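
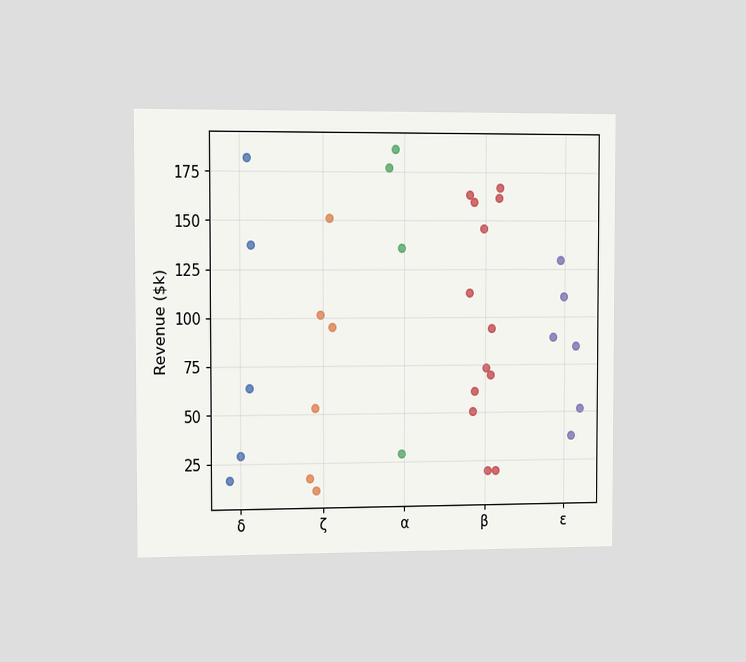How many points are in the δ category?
The chart is viewed slightly from the left. Counting the markers in the δ column gives 5.

5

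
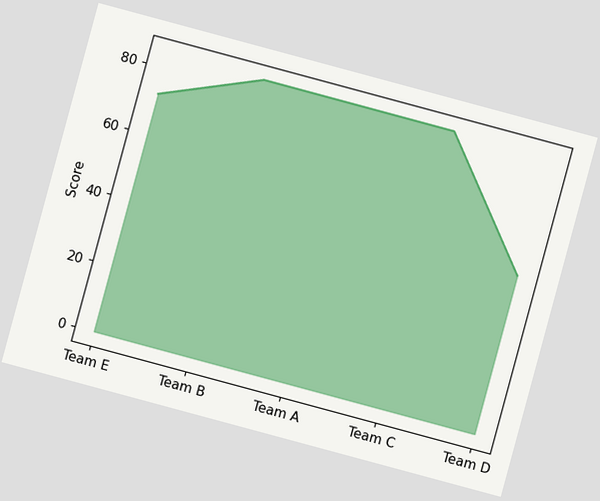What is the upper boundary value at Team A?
84

The chart is tilted about 15° clockwise. At Team A the upper boundary is at 84.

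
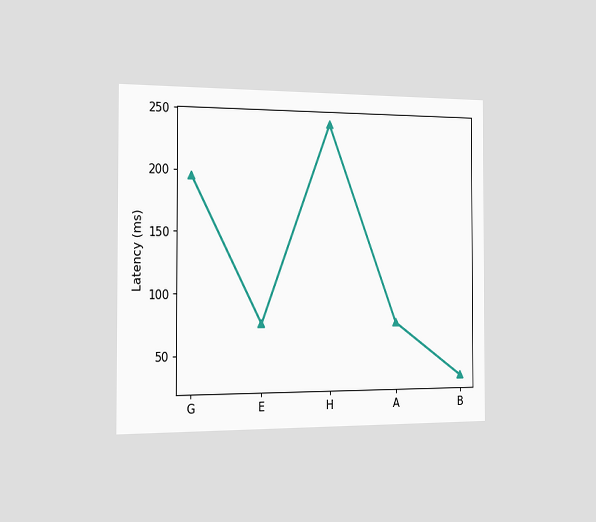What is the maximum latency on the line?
The chart is viewed slightly from the left. The highest point is at H, and reading across to the y-axis gives 240ms.

240ms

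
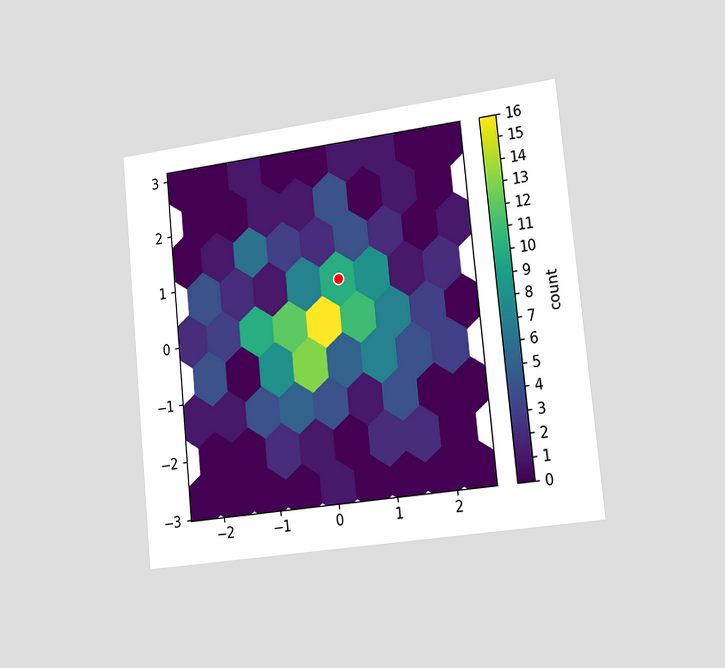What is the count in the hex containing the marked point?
The chart is tilted about 6° counter-clockwise and viewed slightly from the right. The marked hex reads 10 on the colorbar.

10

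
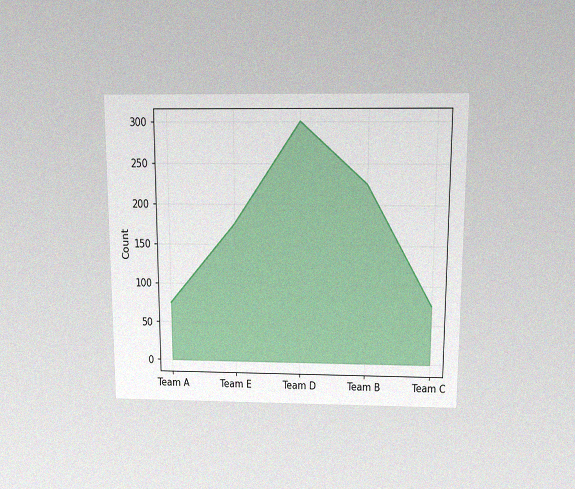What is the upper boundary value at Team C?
The chart is viewed slightly from above, with some photo noise. At Team C the upper boundary is at 75.

75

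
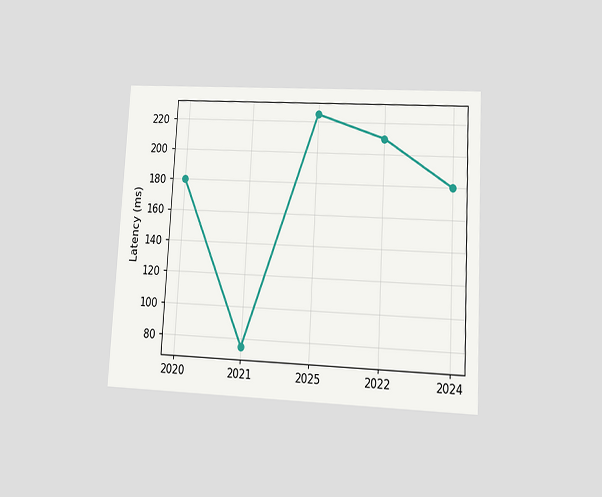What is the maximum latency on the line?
The chart is tilted about 3° clockwise and viewed at a slight angle. The highest point is at 2025, and reading across to the y-axis gives 225ms.

225ms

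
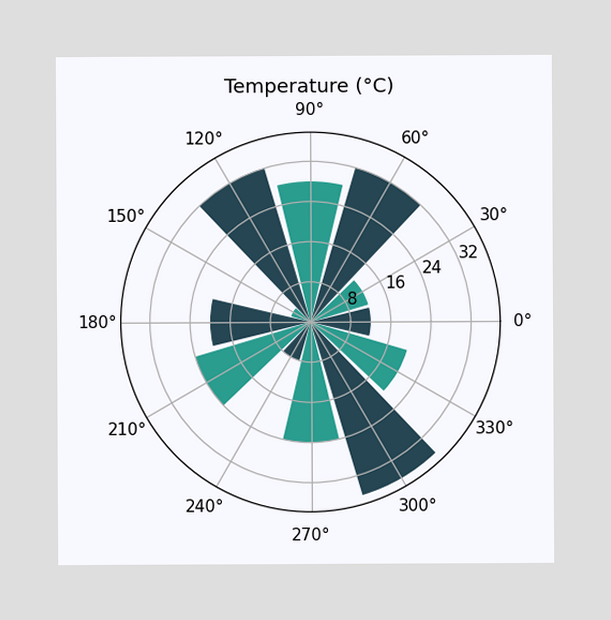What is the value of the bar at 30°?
12°C

The bar at 30° reaches 12°C on the radial axis.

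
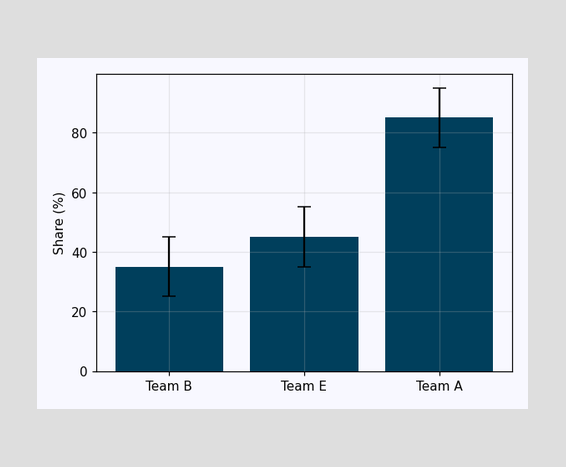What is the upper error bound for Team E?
55%

The Team E bar's upper whisker reaches 55%.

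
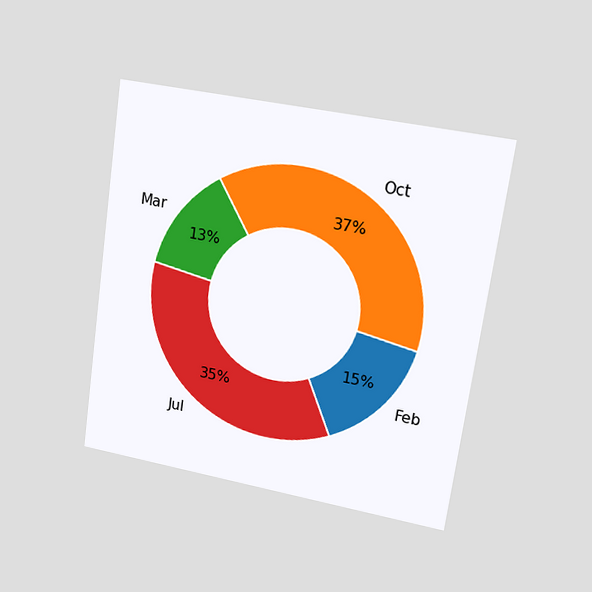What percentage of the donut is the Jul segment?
The chart is tilted about 8° clockwise and viewed at a slight angle. The Jul segment takes up 35% of the ring.

35%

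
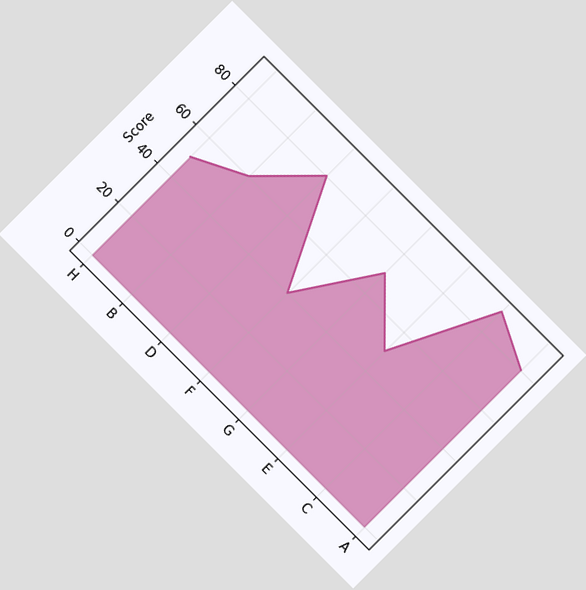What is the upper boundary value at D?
The chart is tilted about 45° clockwise. At D the upper boundary is at 80.

80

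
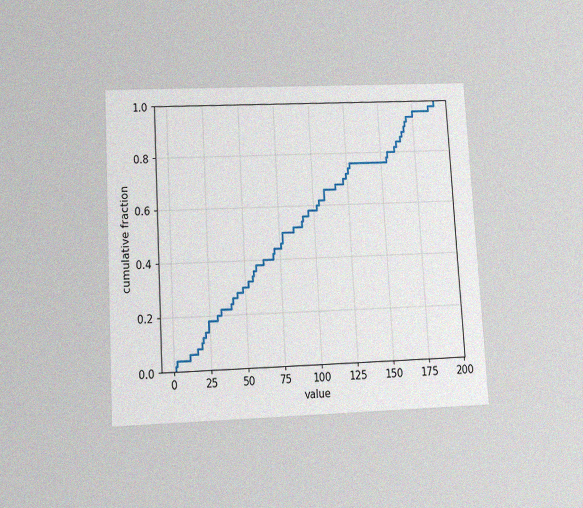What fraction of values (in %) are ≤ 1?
2%

The chart is tilted about 3° counter-clockwise and viewed slightly from below, with some photo noise. At x=1 the ECDF step is at 2%.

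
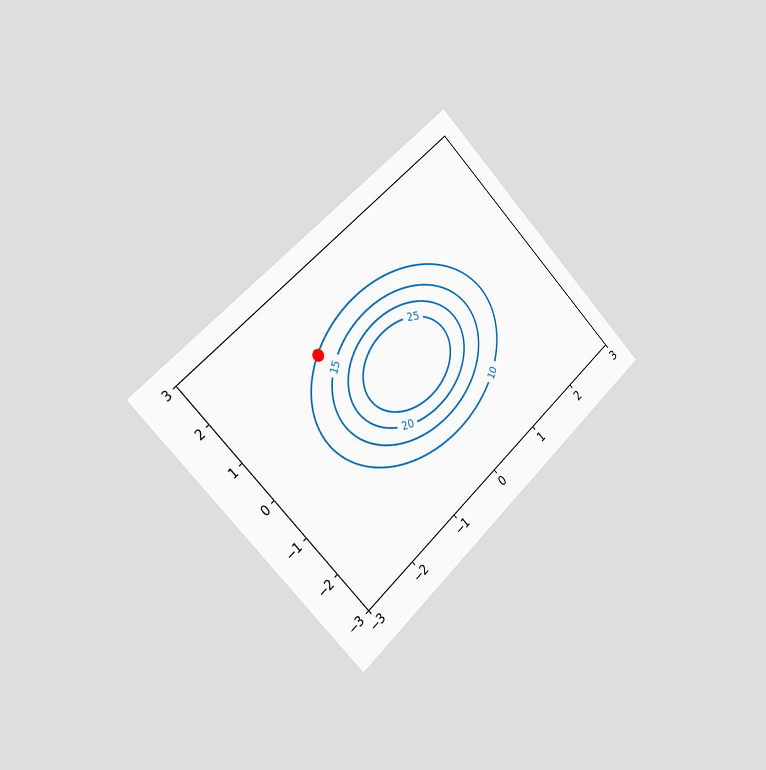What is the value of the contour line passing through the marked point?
The chart is tilted about 45° counter-clockwise and viewed slightly from the left. The marked point sits on the contour labelled 10.

10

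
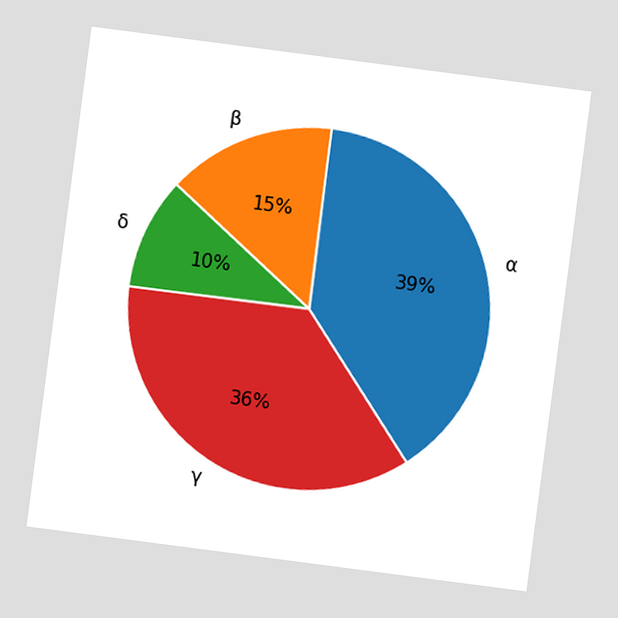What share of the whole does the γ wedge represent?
The chart is tilted about 7° clockwise. The γ slice takes up 36% of the pie.

36%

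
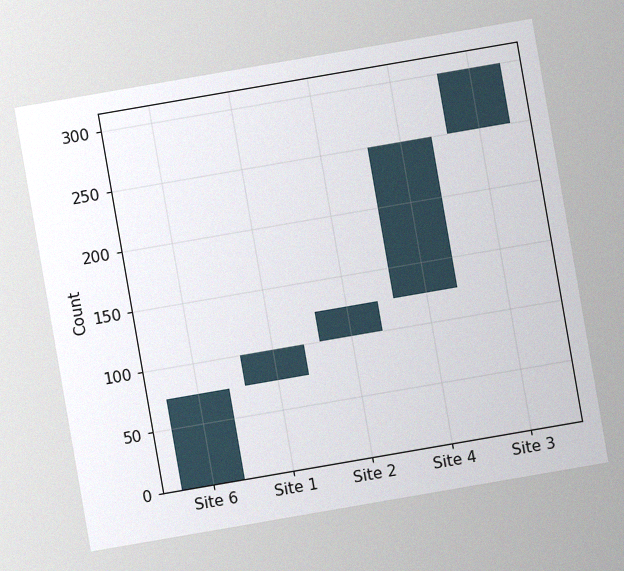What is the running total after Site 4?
250

The chart is tilted about 10° counter-clockwise, with some photo noise. After Site 4 the running total reaches 250.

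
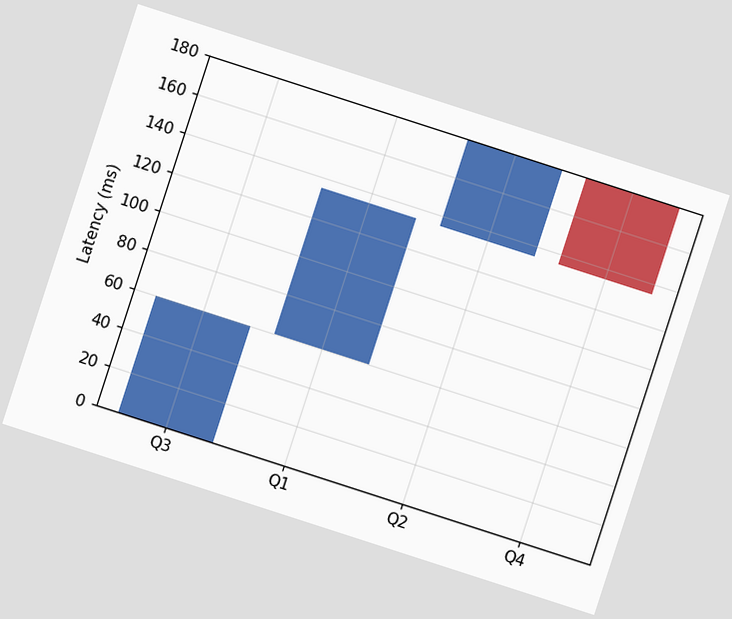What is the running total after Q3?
60ms

The chart is tilted about 18° clockwise. After Q3 the running total reaches 60ms.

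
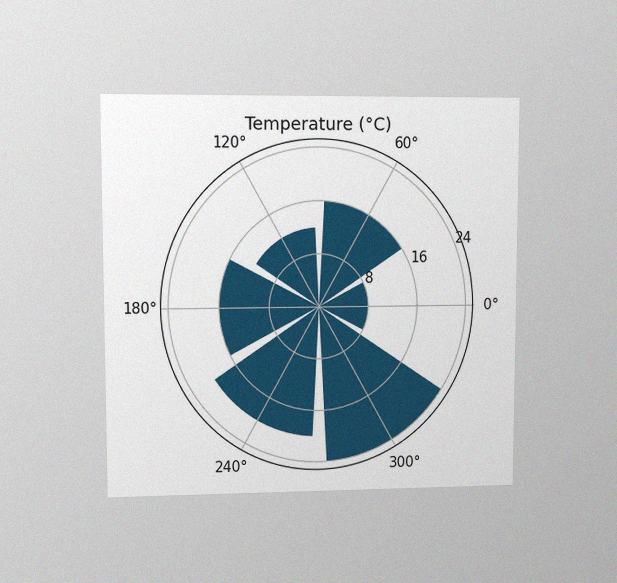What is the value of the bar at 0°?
8°C

The chart is viewed at a slight angle, with some photo noise. The bar at 0° reaches 8°C on the radial axis.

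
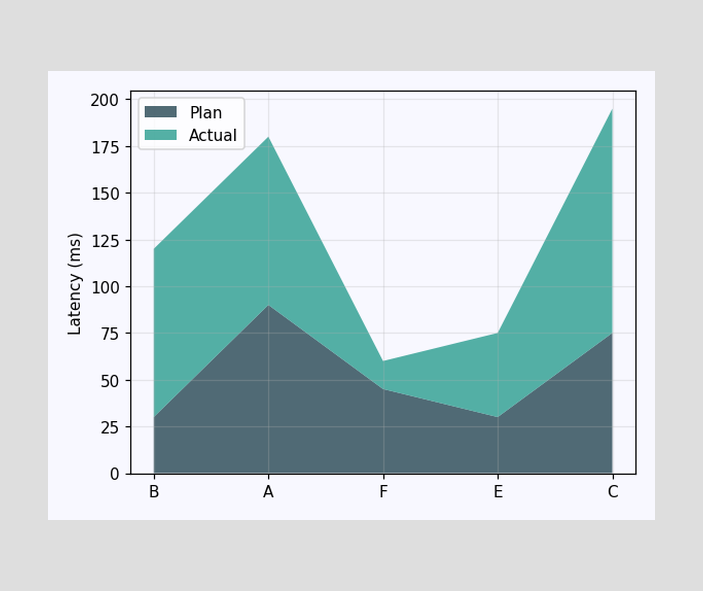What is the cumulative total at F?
60ms

The stacked total at F reaches 60ms.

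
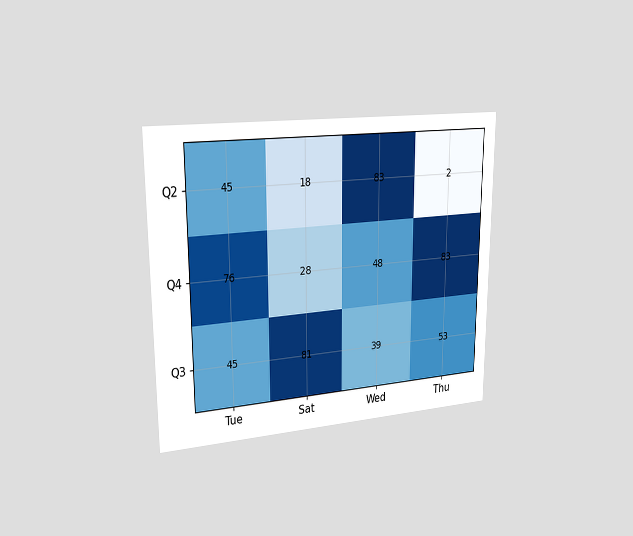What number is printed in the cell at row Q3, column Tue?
45

The chart is viewed slightly from the left. The (Q3, Tue) cell reads 45.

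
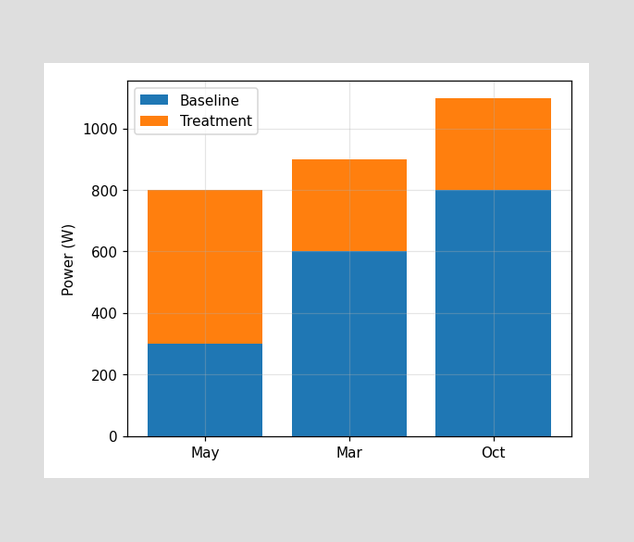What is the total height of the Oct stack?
The Oct stack's top reaches 1100W on the y-axis.

1100W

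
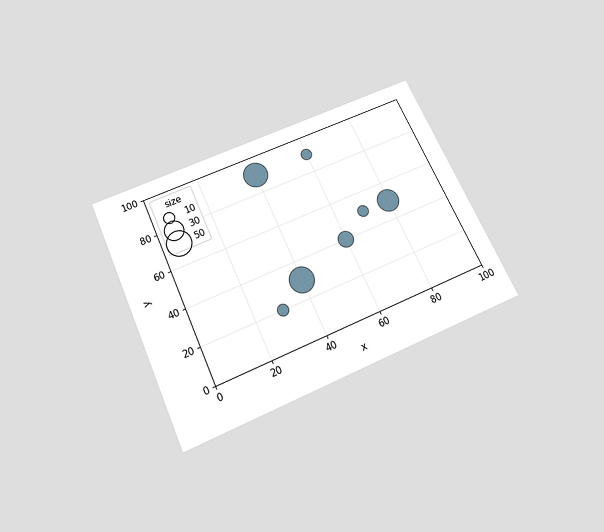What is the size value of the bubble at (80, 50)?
40

The chart is tilted about 25° counter-clockwise and viewed slightly from below. Matching the bubble at (80, 50) against the size legend gives 40.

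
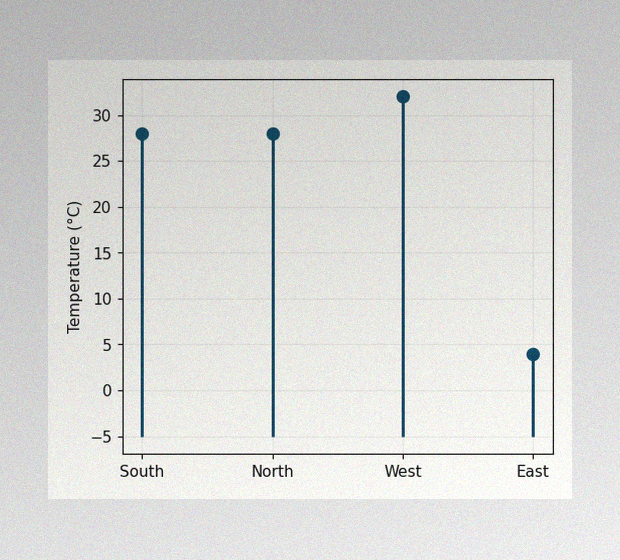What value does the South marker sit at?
28°C

The image has some photo noise and uneven lighting. The South marker sits at 28°C.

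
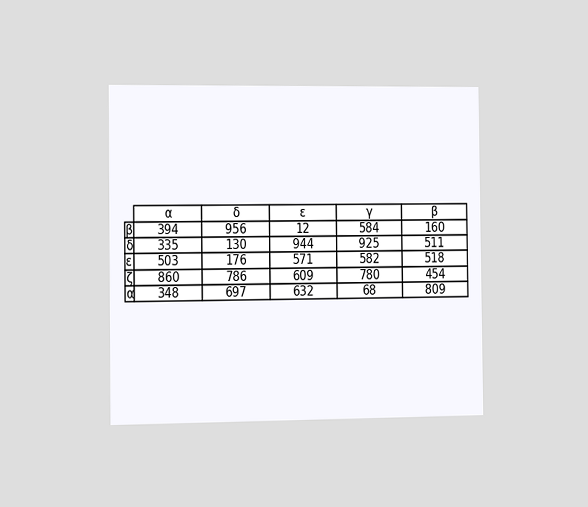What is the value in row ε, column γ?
582

The chart is viewed slightly from the left. The (ε, γ) cell reads 582.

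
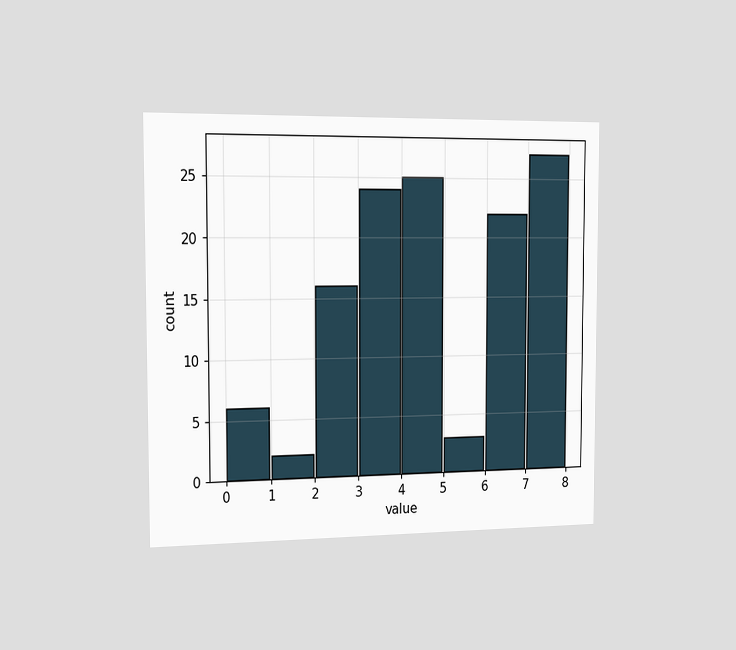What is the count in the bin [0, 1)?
The chart is viewed slightly from the left. The [0, 1) bin has height 6.

6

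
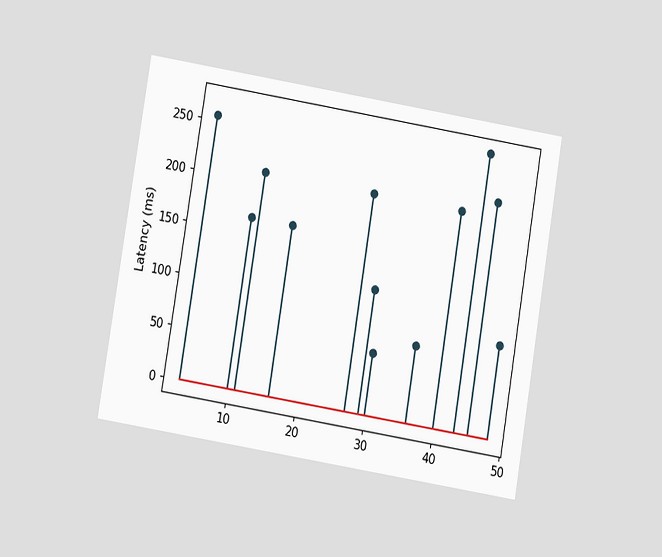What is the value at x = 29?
The chart is tilted about 9° clockwise and viewed at a slight angle. The stem at x=29 reaches 120ms.

120ms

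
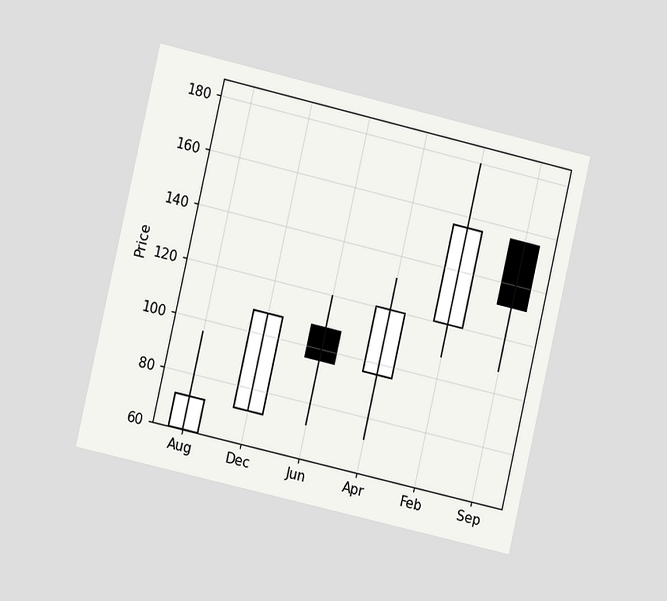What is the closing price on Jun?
The chart is tilted about 13° clockwise and viewed slightly from the left. The Jun candle closes at 96.

96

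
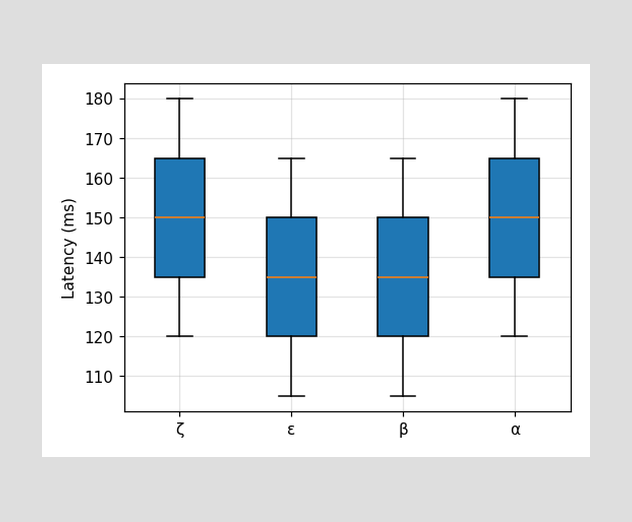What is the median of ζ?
150ms

The median line in the ζ box sits at 150ms.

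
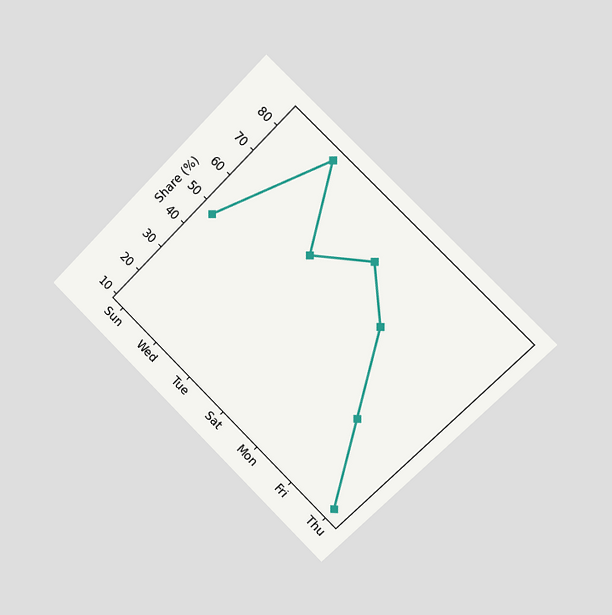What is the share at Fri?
The chart is tilted about 45° clockwise and viewed slightly from the right. At Fri, the line is at 36%.

36%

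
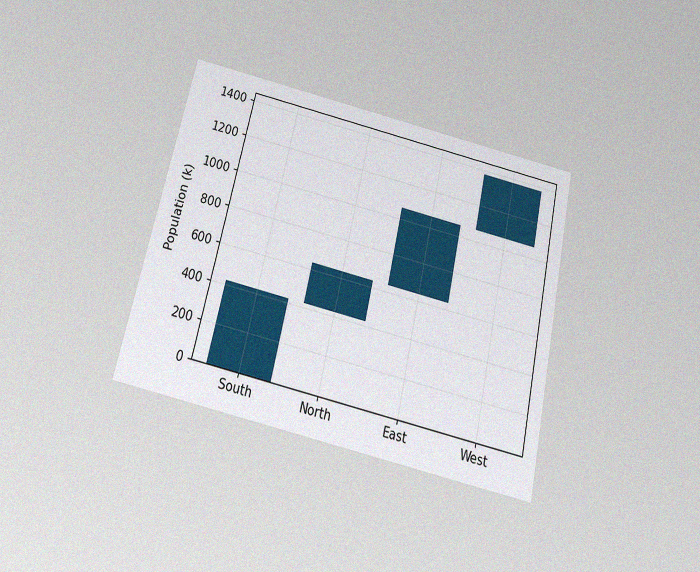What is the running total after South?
424k

The chart is tilted about 13° clockwise and viewed slightly from below, with some photo noise. After South the running total reaches 424k.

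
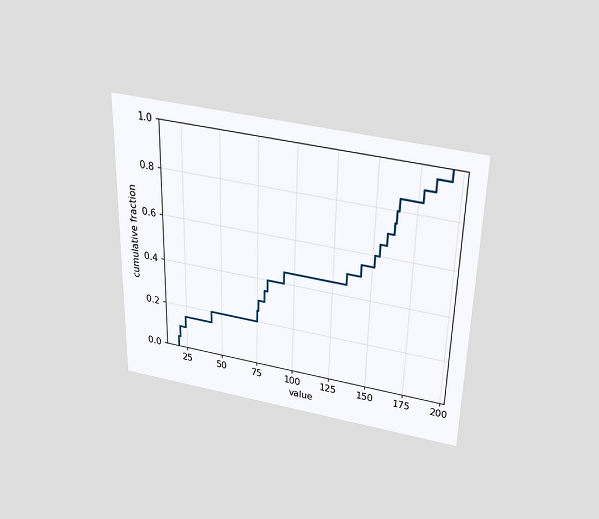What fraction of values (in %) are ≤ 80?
35%

The chart is viewed slightly from above. At x=80 the ECDF step is at 35%.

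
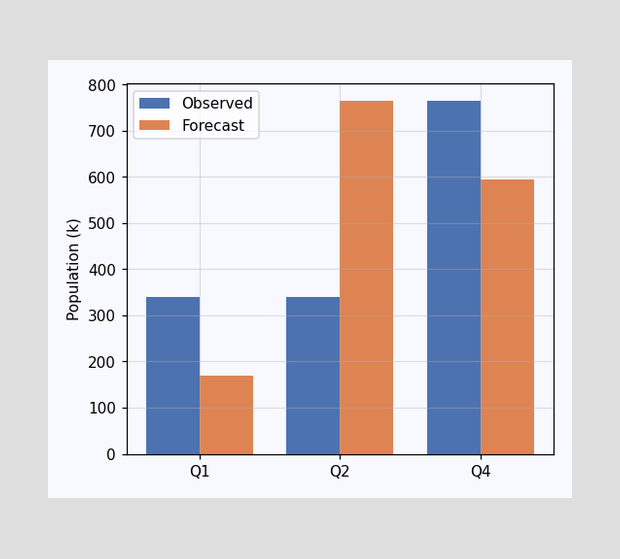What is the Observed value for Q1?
The Observed bar at Q1 reaches 340k on the y-axis.

340k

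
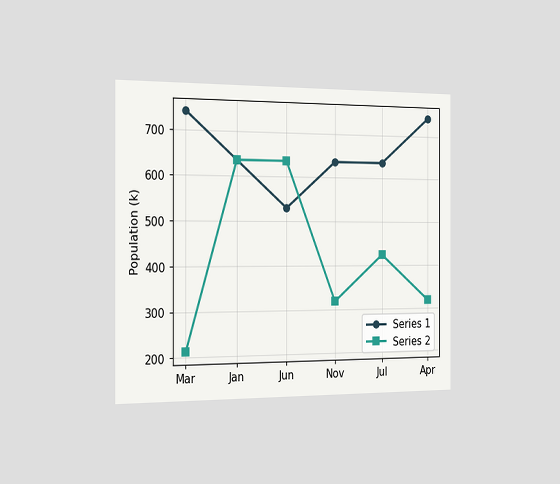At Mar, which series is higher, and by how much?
Series 1, by 530k

The chart is viewed slightly from the left. At Mar, Series 1 sits above the other line by 530k.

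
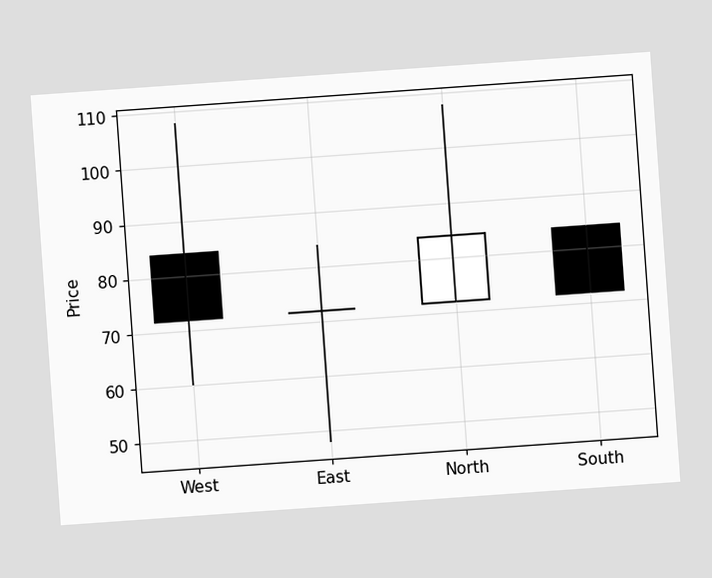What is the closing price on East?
The chart is tilted about 4° counter-clockwise. The East candle closes at 72.

72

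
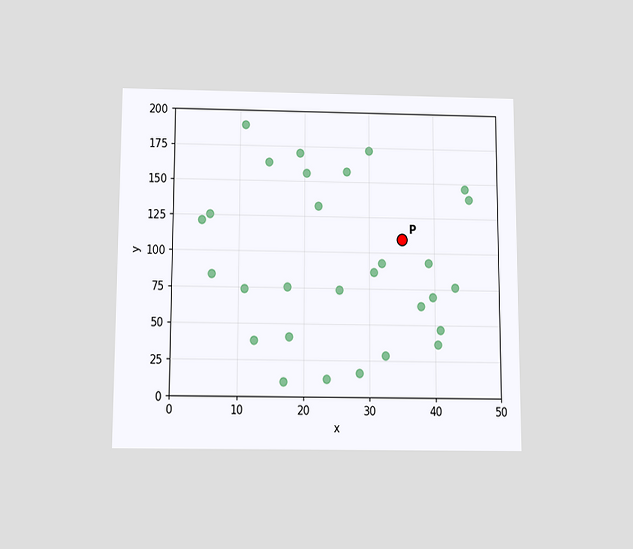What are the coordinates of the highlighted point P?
(35, 110)

The chart is viewed slightly from below. Following the gridlines from P to each axis, P sits at (35, 110).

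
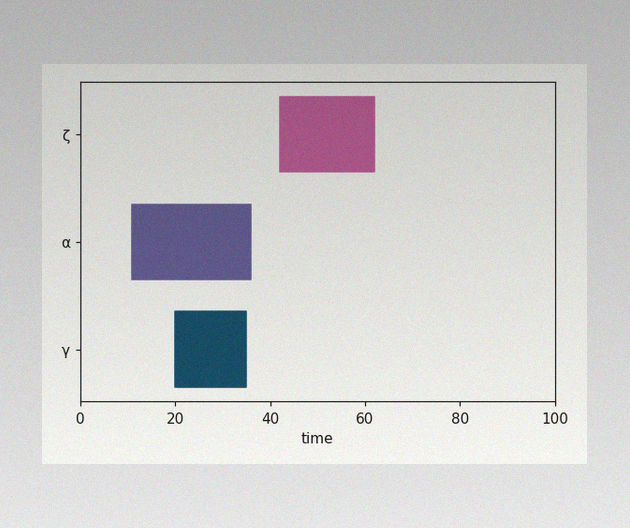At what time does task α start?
The image has some photo noise and uneven lighting. The α bar begins at t=11.

11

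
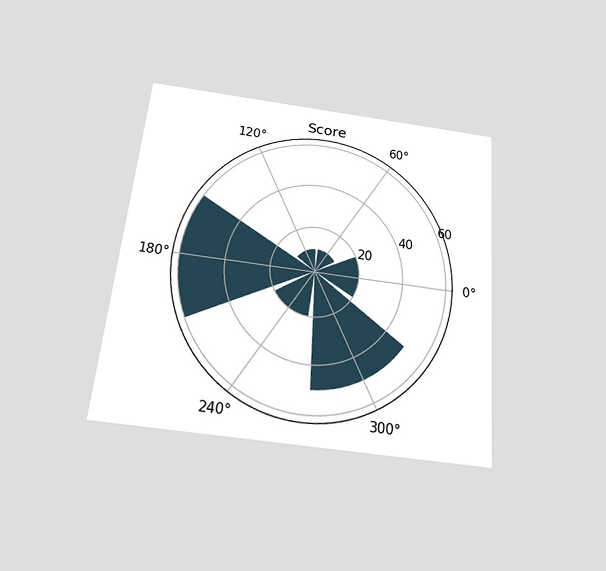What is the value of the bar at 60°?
10

The chart is tilted about 5° clockwise and viewed slightly from below. The bar at 60° reaches 10 on the radial axis.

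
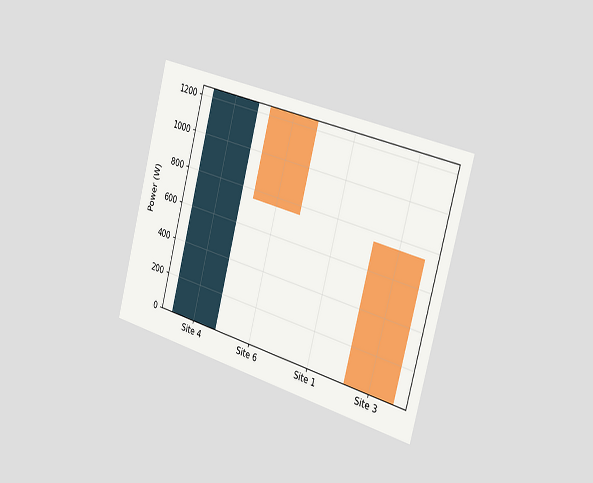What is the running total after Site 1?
The chart is tilted about 15° clockwise and viewed slightly from the right. After Site 1 the running total reaches 750W.

750W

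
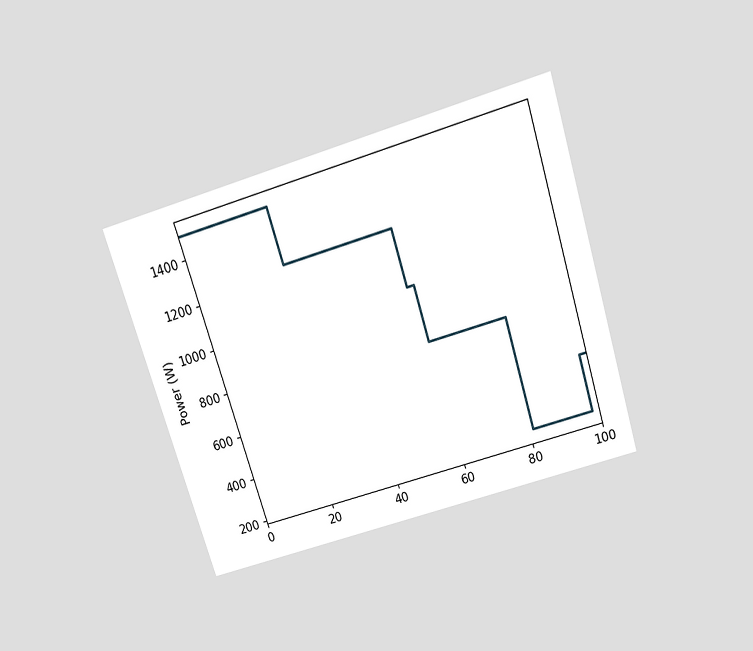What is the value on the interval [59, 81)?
750W

The chart is tilted about 17° counter-clockwise and viewed slightly from above. On [59, 81) the step sits at 750W.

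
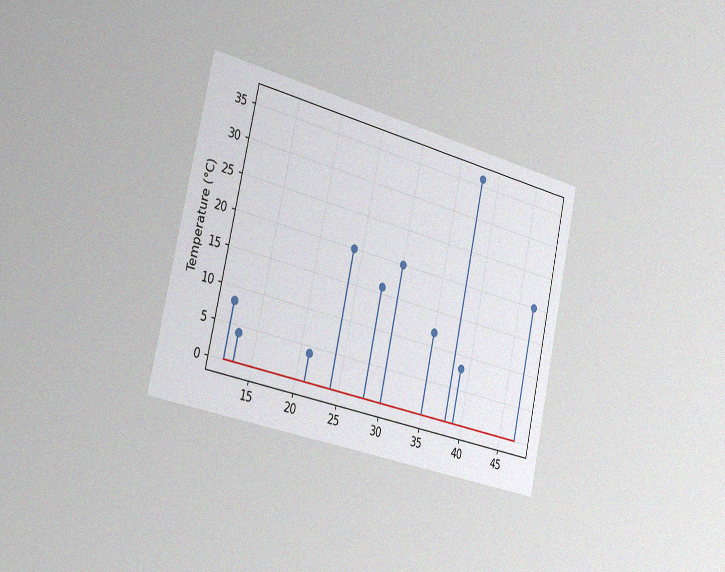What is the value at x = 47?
The chart is tilted about 13° clockwise and viewed slightly from the left, with some photo noise. The stem at x=47 reaches 20°C.

20°C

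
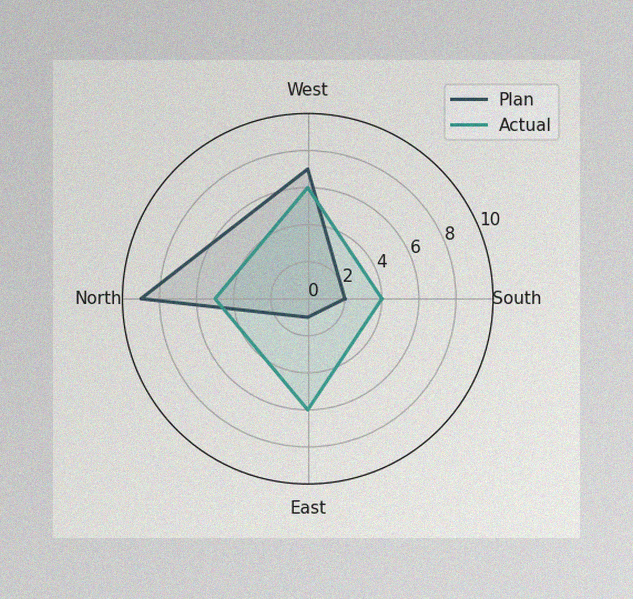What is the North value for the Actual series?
5

The image has some photo noise and uneven lighting. On the North axis, Actual reaches 5.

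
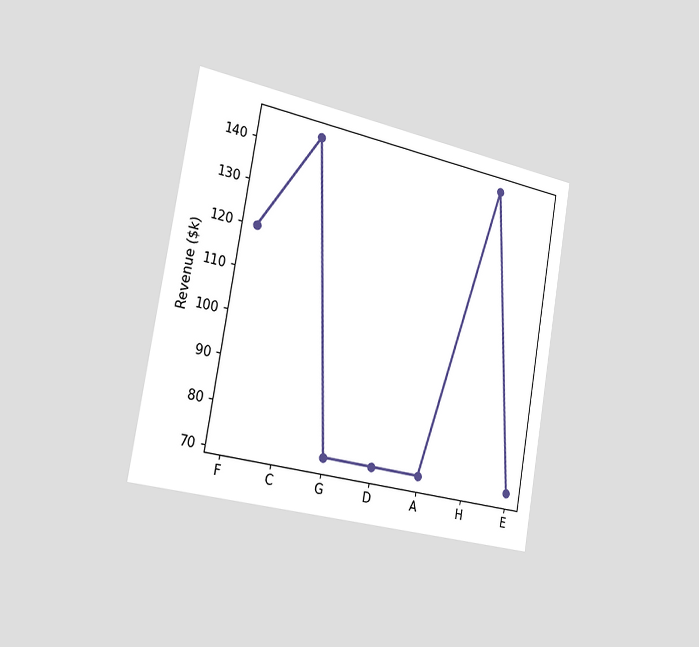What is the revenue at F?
The chart is tilted about 10° clockwise and viewed slightly from the left. At F, the line is at $120k.

$120k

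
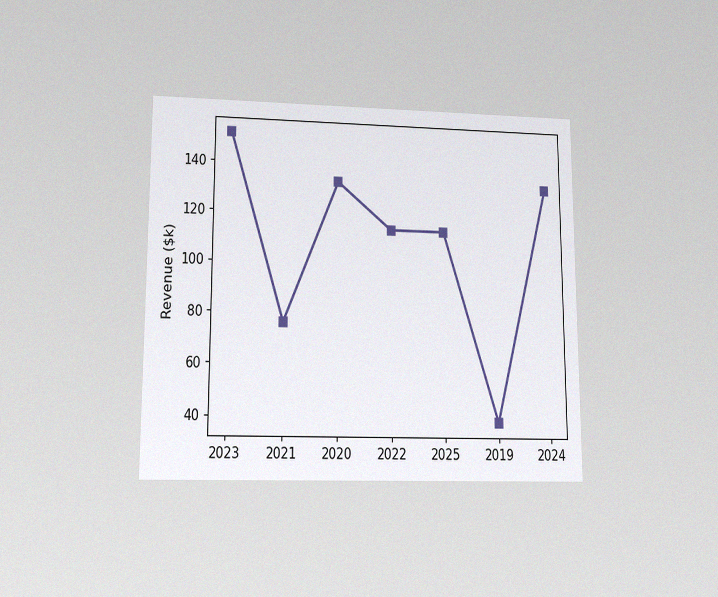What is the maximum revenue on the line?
$152k

The chart is viewed at a slight angle, with some photo noise. The highest point is at 2023, and reading across to the y-axis gives $152k.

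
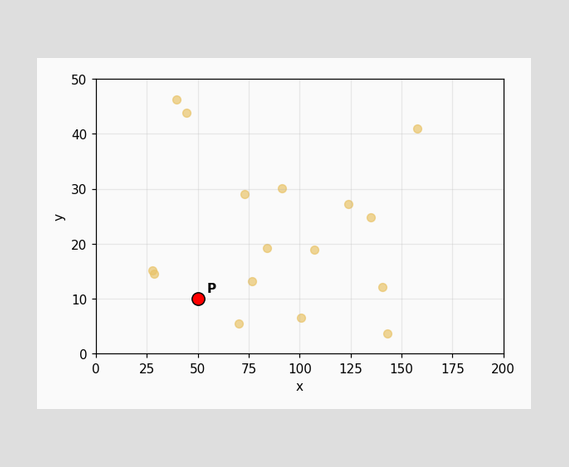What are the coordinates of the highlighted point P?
(50, 10)

Following the gridlines from P to each axis, P sits at (50, 10).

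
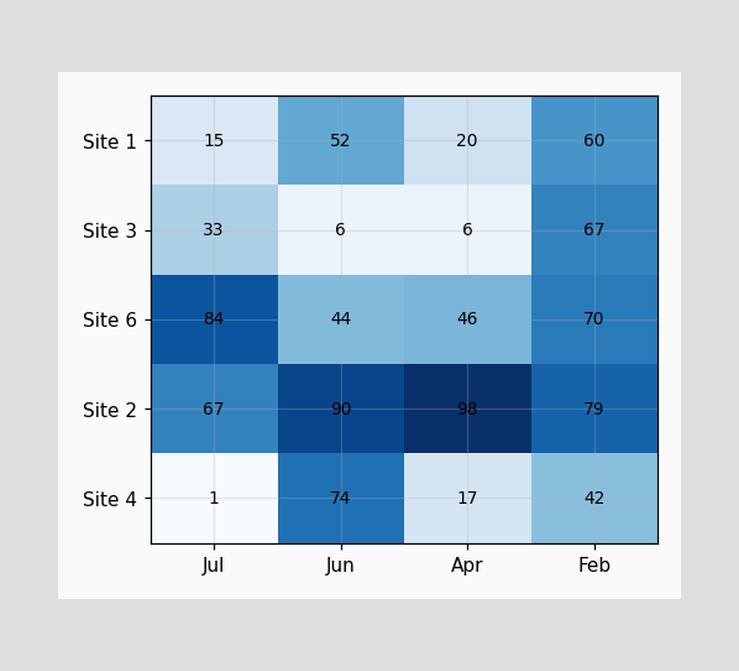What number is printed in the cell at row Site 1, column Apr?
The (Site 1, Apr) cell reads 20.

20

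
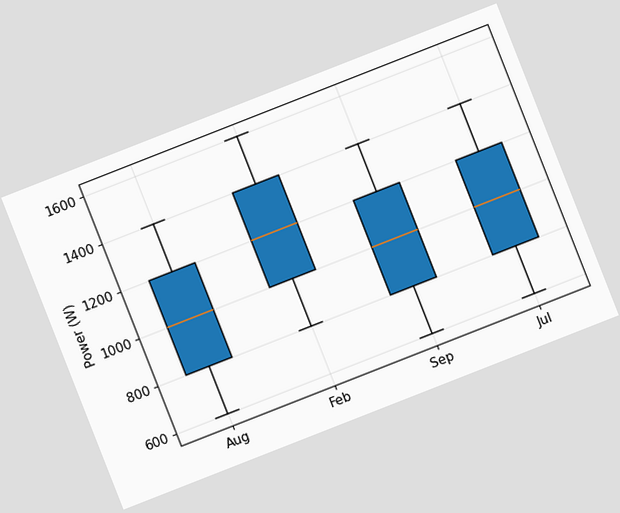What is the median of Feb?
1200W

The chart is tilted about 21° counter-clockwise. The median line in the Feb box sits at 1200W.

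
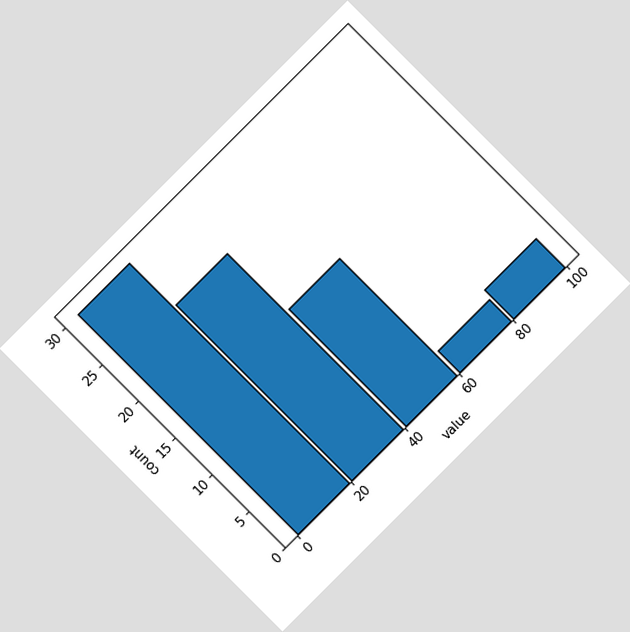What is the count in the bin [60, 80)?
The chart is tilted about 45° counter-clockwise. The [60, 80) bin has height 3.

3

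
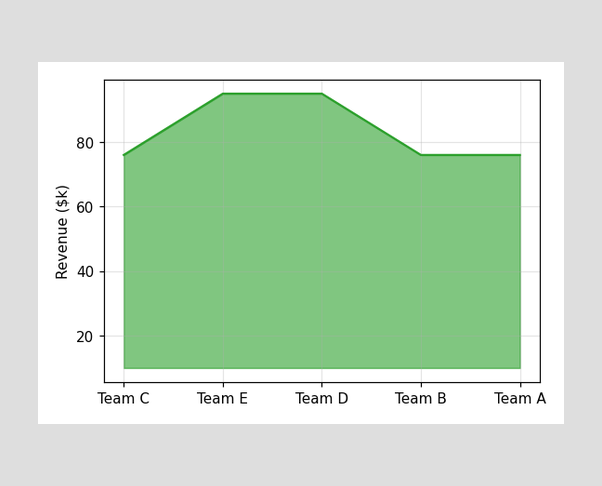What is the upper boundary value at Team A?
At Team A the upper boundary is at $76k.

$76k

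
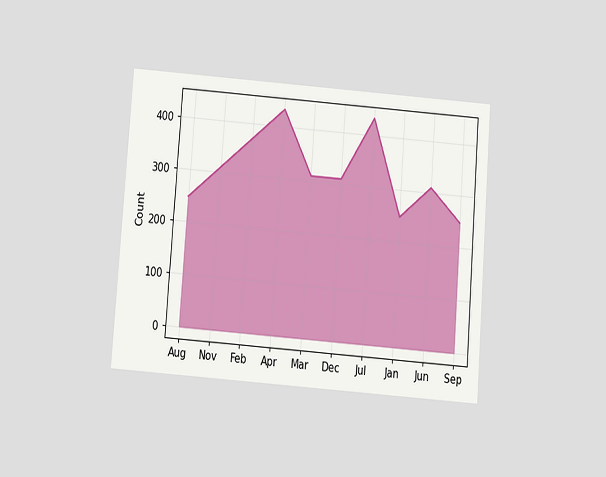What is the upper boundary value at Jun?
310

The chart is tilted about 4° clockwise and viewed slightly from below. At Jun the upper boundary is at 310.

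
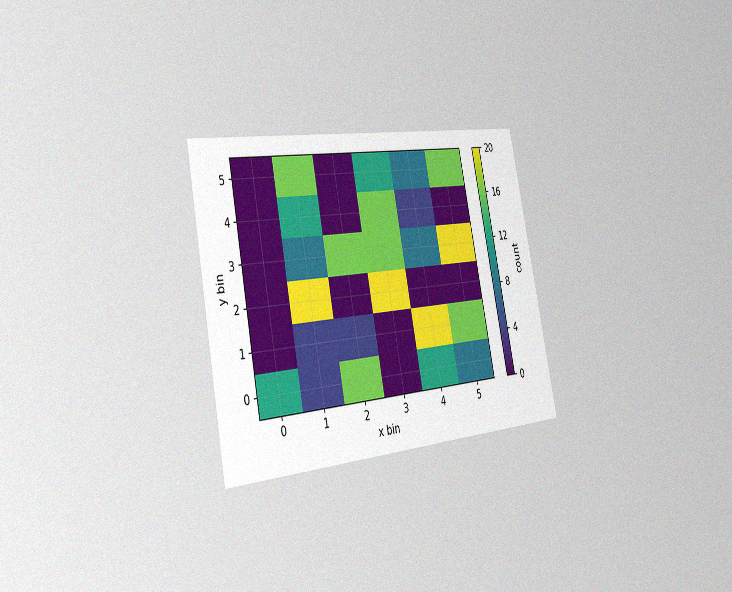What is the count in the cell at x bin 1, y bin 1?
4

The chart is tilted about 11° counter-clockwise and viewed slightly from the left, with some photo noise. Matching the cell (1, 1) against the colorbar gives 4.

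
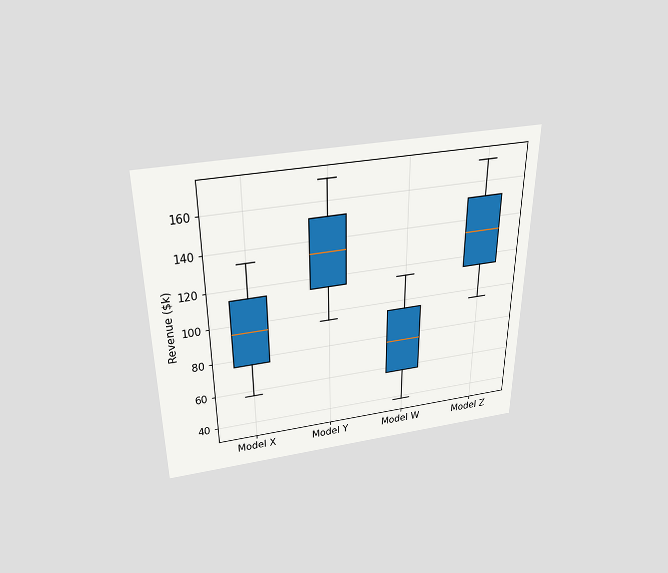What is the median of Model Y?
The chart is viewed slightly from above. The median line in the Model Y box sits at $133k.

$133k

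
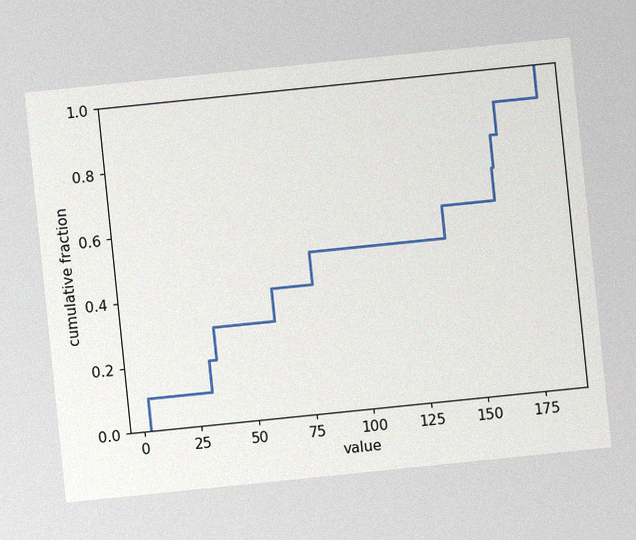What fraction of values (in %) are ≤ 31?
The chart is tilted about 6° counter-clockwise, with some photo noise. At x=31 the ECDF step is at 20%.

20%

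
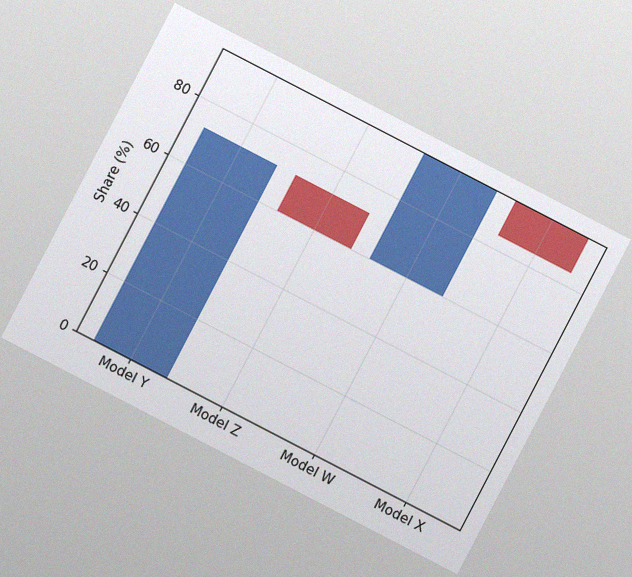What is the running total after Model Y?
The chart is tilted about 27° clockwise, with some photo noise. After Model Y the running total reaches 72%.

72%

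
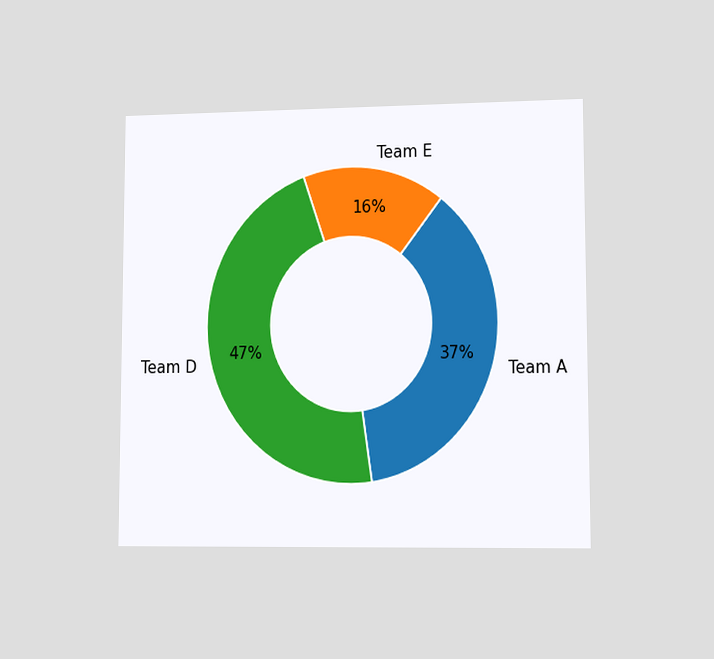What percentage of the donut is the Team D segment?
The chart is viewed at a slight angle. The Team D segment takes up 47% of the ring.

47%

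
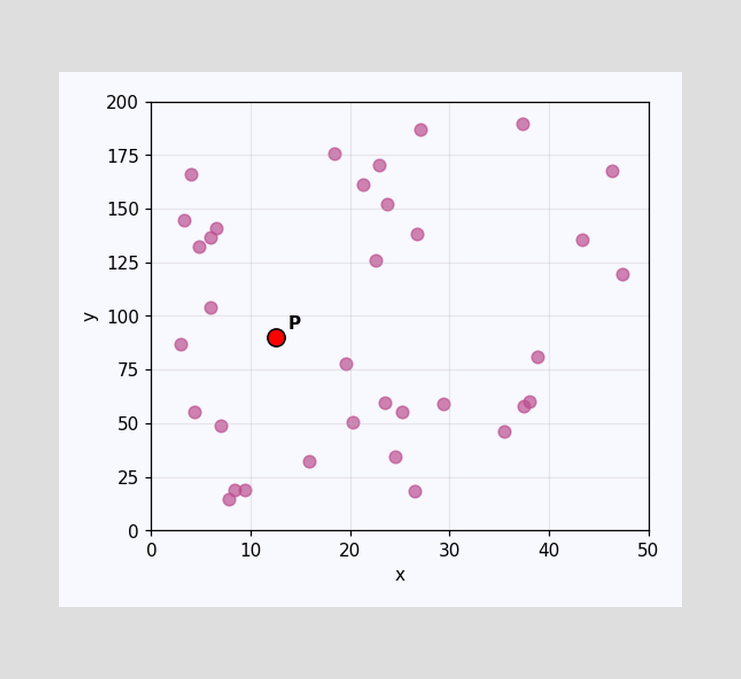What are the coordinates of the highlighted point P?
Following the gridlines from P to each axis, P sits at (12.5, 90).

(12.5, 90)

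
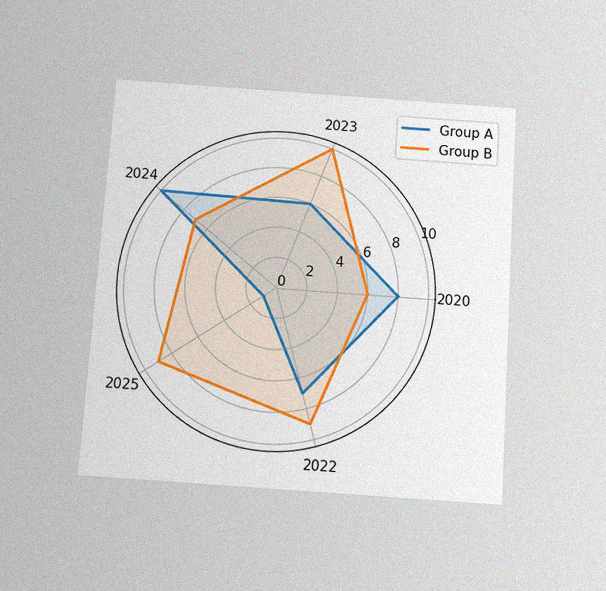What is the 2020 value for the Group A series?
The chart is tilted about 4° clockwise and viewed slightly from below, with some photo noise. On the 2020 axis, Group A reaches 8.

8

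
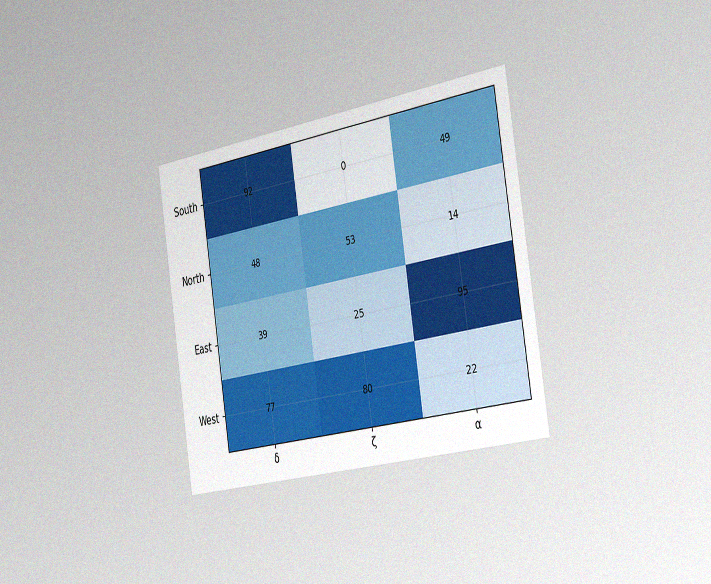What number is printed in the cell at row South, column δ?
The chart is tilted about 9° counter-clockwise and viewed slightly from the right, with some photo noise. The (South, δ) cell reads 92.

92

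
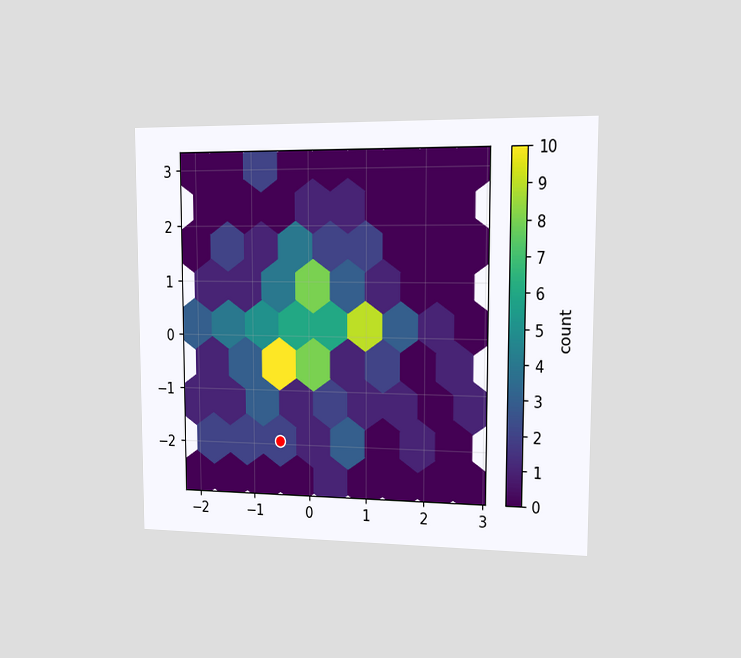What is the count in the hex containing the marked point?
2

The chart is viewed slightly from the right. The marked hex reads 2 on the colorbar.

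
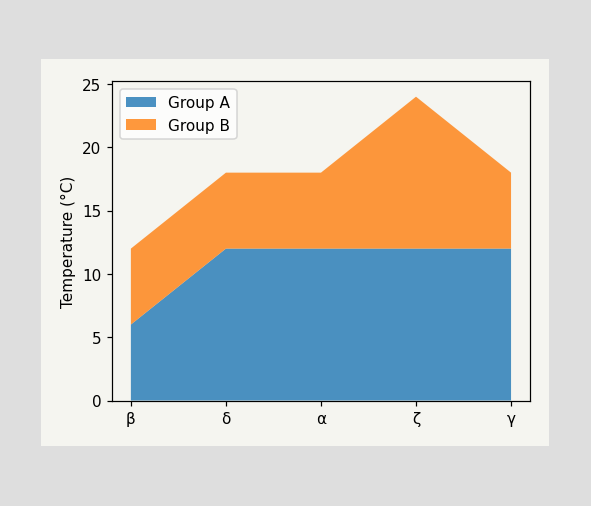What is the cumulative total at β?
The stacked total at β reaches 12°C.

12°C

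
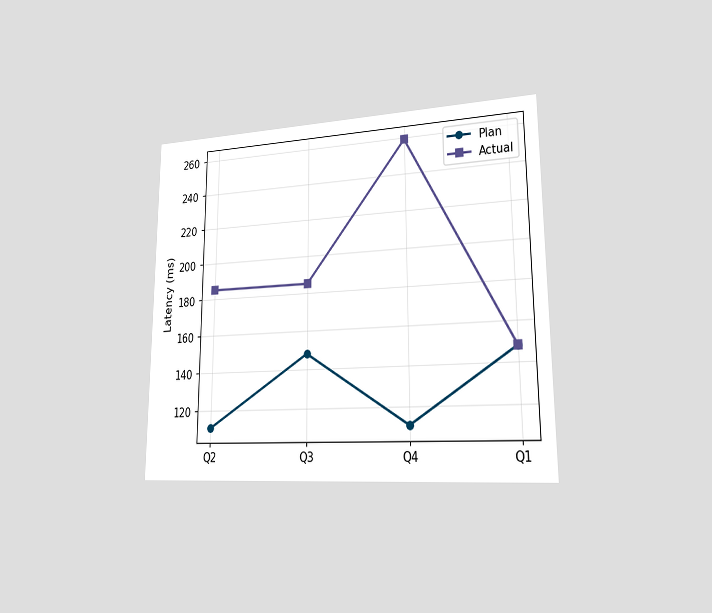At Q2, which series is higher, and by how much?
The chart is viewed slightly from the right. At Q2, Actual sits above the other line by 74ms.

Actual, by 74ms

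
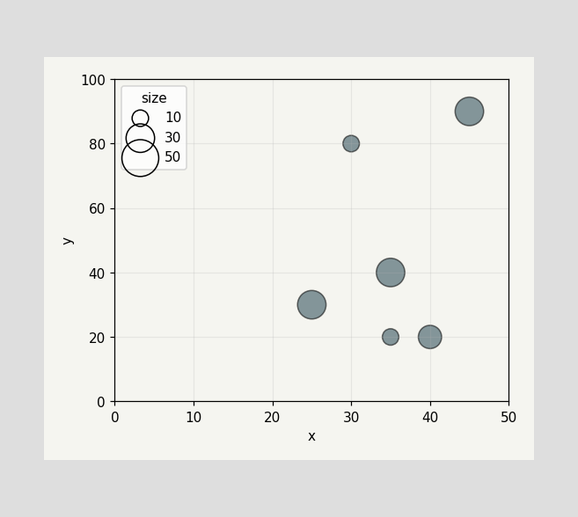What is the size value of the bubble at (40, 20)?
Matching the bubble at (40, 20) against the size legend gives 20.

20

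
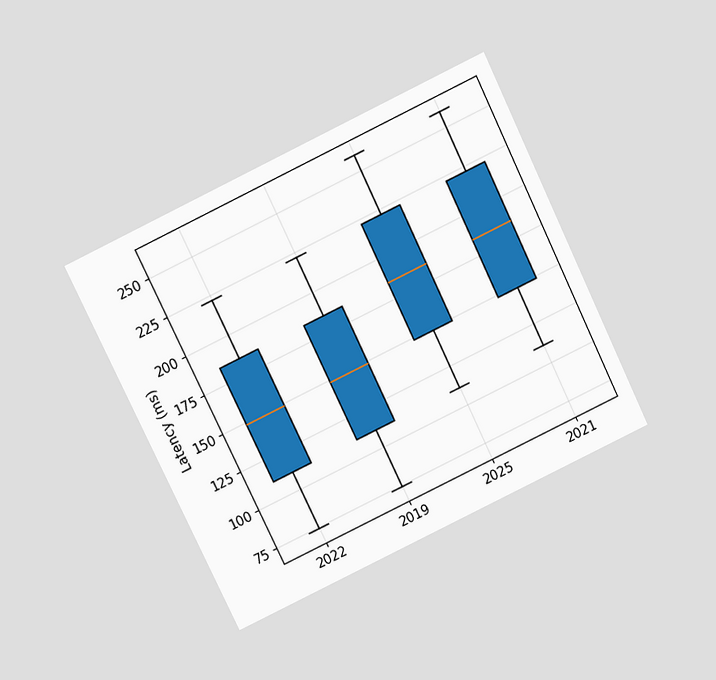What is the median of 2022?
148ms

The chart is tilted about 26° counter-clockwise and viewed slightly from above. The median line in the 2022 box sits at 148ms.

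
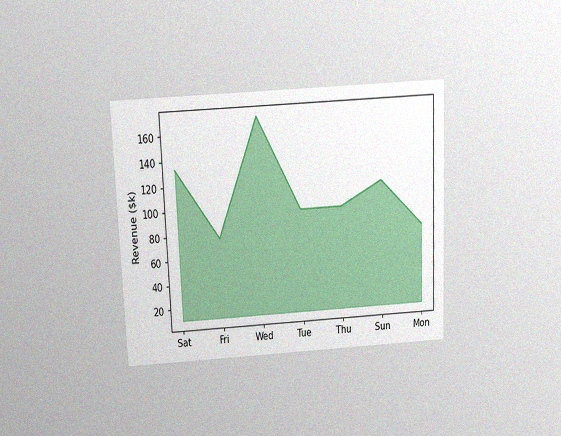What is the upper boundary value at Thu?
The chart is tilted about 2° counter-clockwise and viewed slightly from above, with some photo noise. At Thu the upper boundary is at $95k.

$95k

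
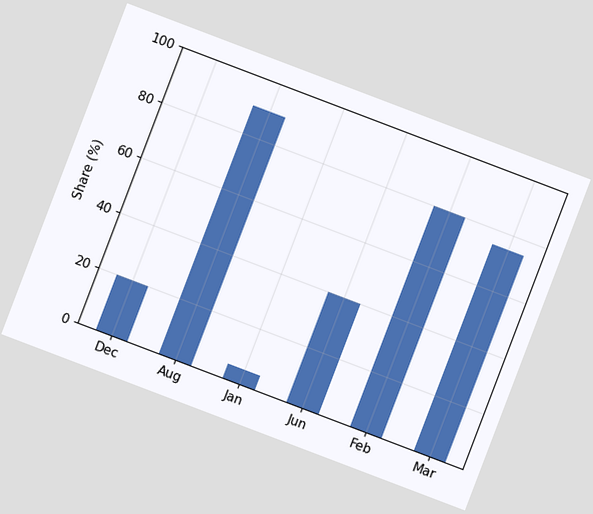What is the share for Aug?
90%

The chart is tilted about 21° clockwise. Reading along the chart's y-axis, the Aug bar reaches 90%.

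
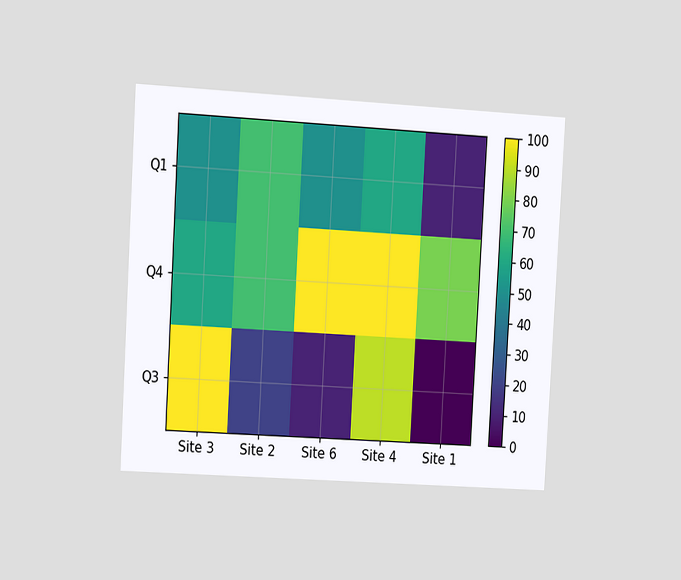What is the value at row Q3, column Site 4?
90

The chart is tilted about 3° clockwise and viewed at a slight angle. Matching cell (Q3, Site 4) against the colorbar gives 90.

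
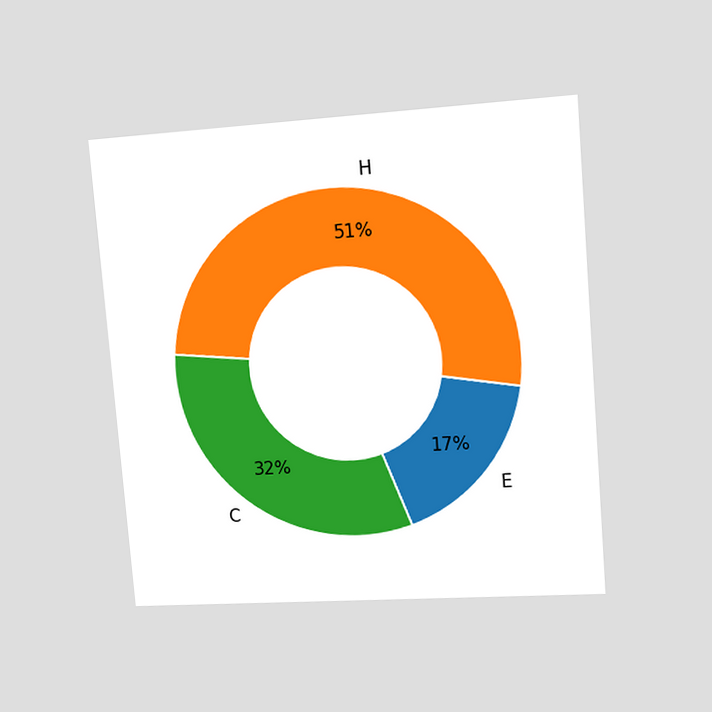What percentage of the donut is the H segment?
51%

The chart is tilted about 5° counter-clockwise and viewed at a slight angle. The H segment takes up 51% of the ring.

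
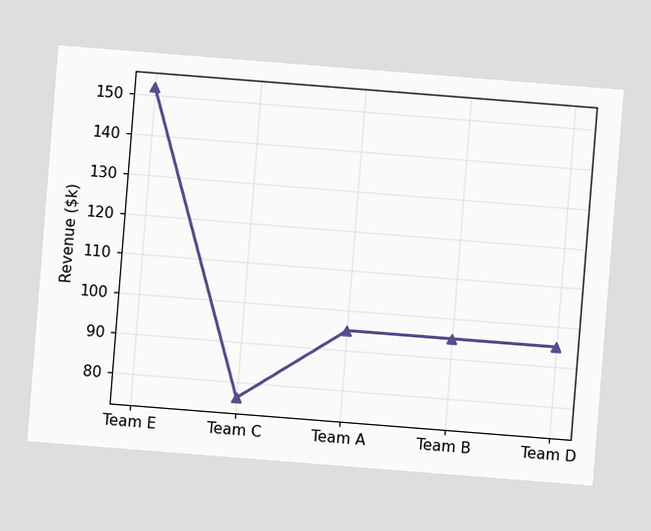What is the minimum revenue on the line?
$76k

The chart is tilted about 5° clockwise. The lowest point is at Team C, and reading across to the y-axis gives $76k.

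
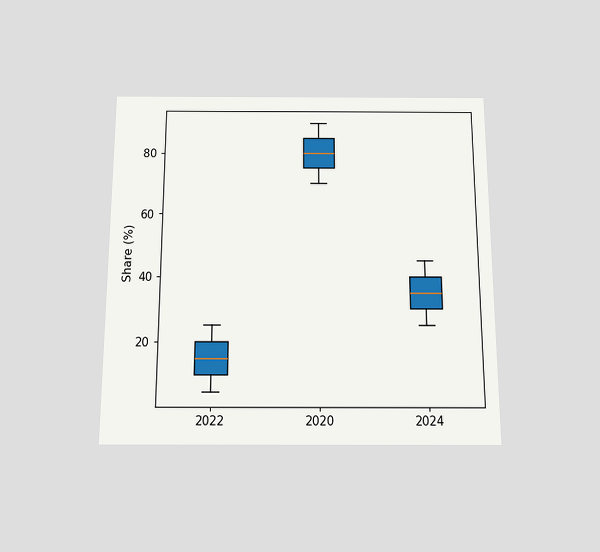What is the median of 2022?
15%

The chart is viewed slightly from below. The median line in the 2022 box sits at 15%.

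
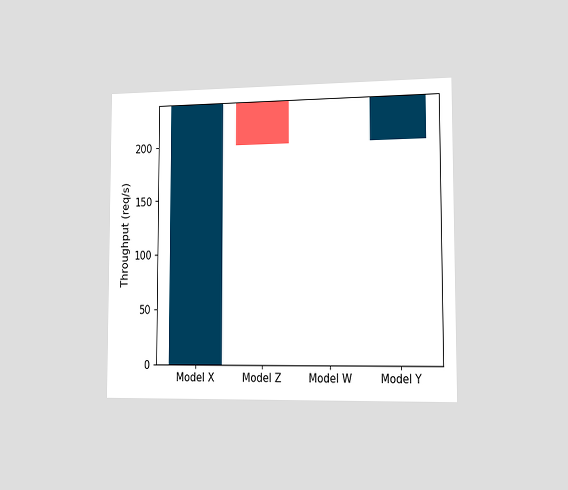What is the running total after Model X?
240req/s

The chart is viewed slightly from the right. After Model X the running total reaches 240req/s.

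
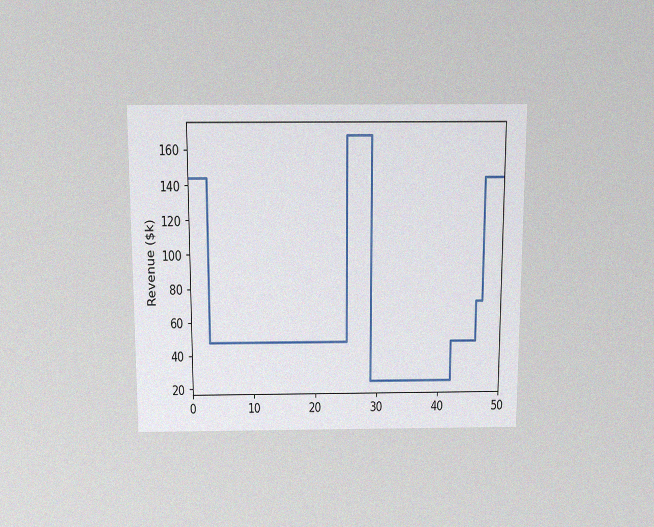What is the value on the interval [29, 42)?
$24k

The chart is viewed slightly from above, with some photo noise. On [29, 42) the step sits at $24k.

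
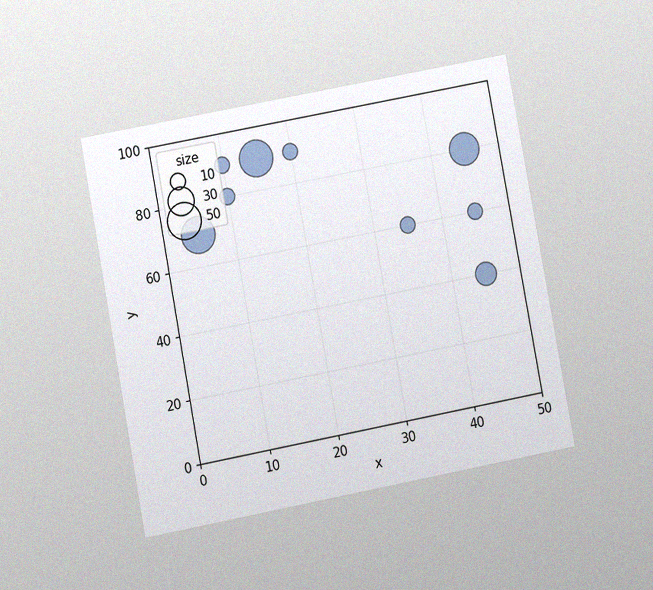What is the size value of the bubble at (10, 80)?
The chart is tilted about 11° counter-clockwise and viewed at a slight angle, with some photo noise. Matching the bubble at (10, 80) against the size legend gives 10.

10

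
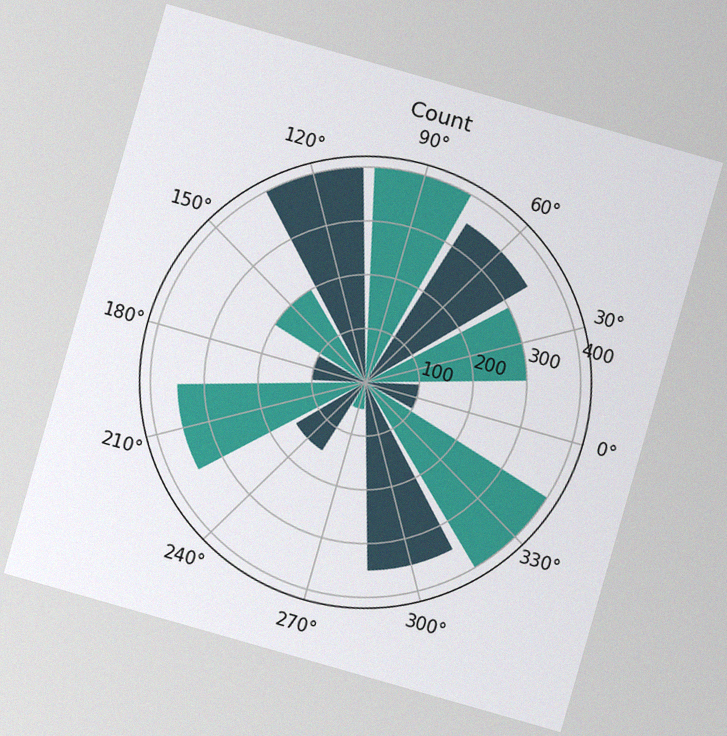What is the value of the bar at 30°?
300

The chart is tilted about 16° clockwise, with some photo noise. The bar at 30° reaches 300 on the radial axis.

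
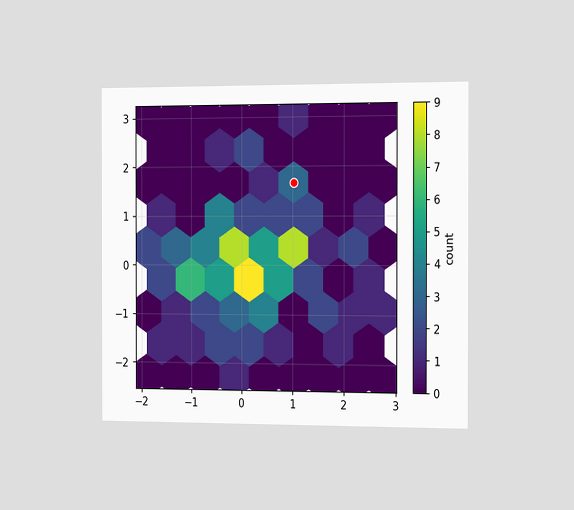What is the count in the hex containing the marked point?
3

The chart is viewed slightly from the right. The marked hex reads 3 on the colorbar.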